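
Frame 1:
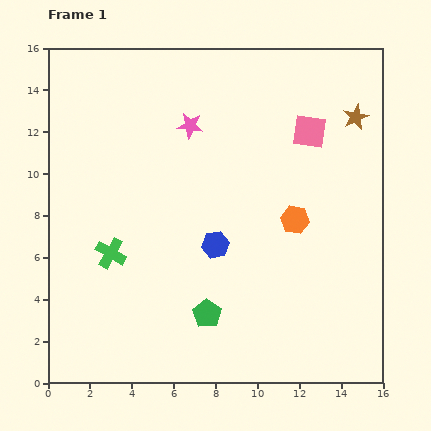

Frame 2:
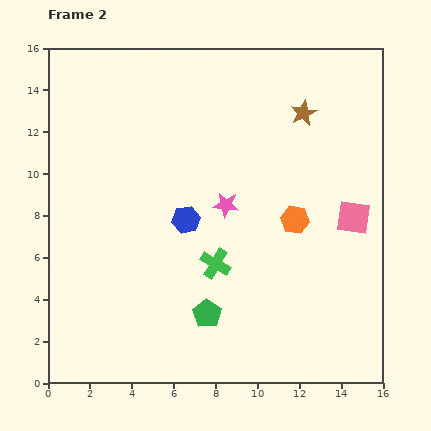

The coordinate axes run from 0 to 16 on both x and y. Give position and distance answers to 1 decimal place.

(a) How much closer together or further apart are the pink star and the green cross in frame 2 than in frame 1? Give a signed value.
-4.4

Distance in frame 1: 7.2. Distance in frame 2: 2.8.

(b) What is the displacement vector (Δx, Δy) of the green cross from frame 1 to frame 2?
(5.0, -0.5)

The green cross was at (3.0, 6.2) in frame 1 and (8.0, 5.7) in frame 2.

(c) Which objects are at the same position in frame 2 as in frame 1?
the green pentagon, the orange hexagon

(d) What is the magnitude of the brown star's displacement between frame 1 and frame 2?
2.5

The brown star moved from (14.7, 12.7) to (12.2, 12.9), a distance of √(2.5² + 0.2²) ≈ 2.5.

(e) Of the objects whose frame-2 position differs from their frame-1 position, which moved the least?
the blue hexagon

(moved 1.8)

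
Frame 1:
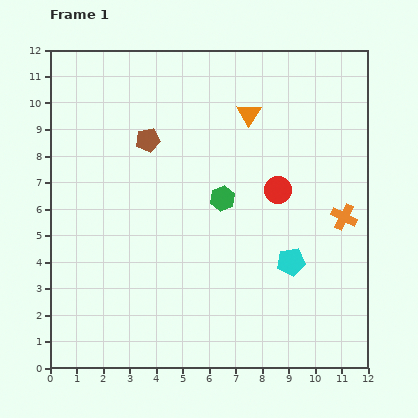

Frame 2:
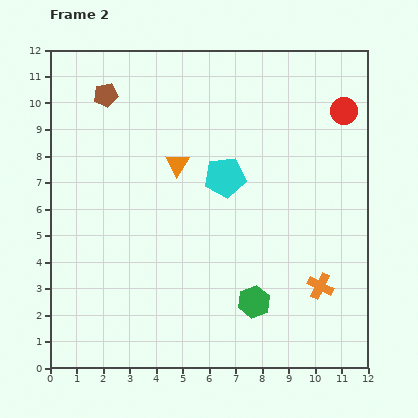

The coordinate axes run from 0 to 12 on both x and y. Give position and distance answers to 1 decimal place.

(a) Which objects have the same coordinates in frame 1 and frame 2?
none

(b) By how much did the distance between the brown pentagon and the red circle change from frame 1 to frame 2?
+3.7

Distance in frame 1: 5.3. Distance in frame 2: 9.0.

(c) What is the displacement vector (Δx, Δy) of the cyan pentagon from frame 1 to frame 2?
(-2.5, 3.2)

The cyan pentagon was at (9.1, 4.0) in frame 1 and (6.6, 7.2) in frame 2.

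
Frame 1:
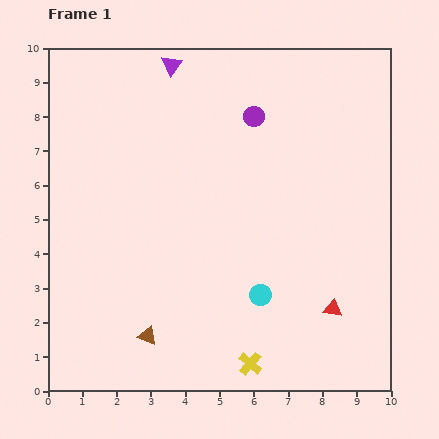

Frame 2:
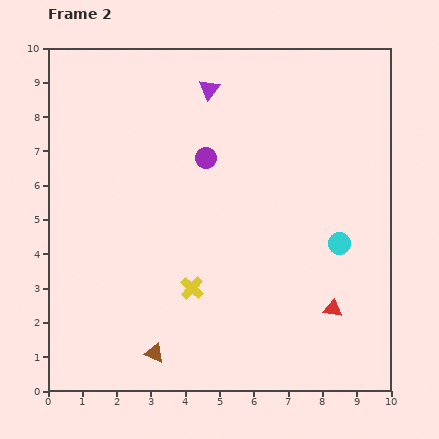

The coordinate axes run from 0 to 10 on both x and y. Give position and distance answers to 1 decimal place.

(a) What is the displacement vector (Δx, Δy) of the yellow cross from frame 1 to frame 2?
(-1.7, 2.2)

The yellow cross was at (5.9, 0.8) in frame 1 and (4.2, 3.0) in frame 2.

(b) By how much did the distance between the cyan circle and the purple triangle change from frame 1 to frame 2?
-1.3

Distance in frame 1: 7.2. Distance in frame 2: 5.9.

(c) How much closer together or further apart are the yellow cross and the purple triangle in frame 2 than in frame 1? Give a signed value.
-3.2

Distance in frame 1: 9.0. Distance in frame 2: 5.8.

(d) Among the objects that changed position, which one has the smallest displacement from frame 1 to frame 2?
the brown triangle

(moved 0.5)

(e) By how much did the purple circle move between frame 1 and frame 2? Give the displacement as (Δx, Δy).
(-1.4, -1.2)

The purple circle was at (6.0, 8.0) in frame 1 and (4.6, 6.8) in frame 2.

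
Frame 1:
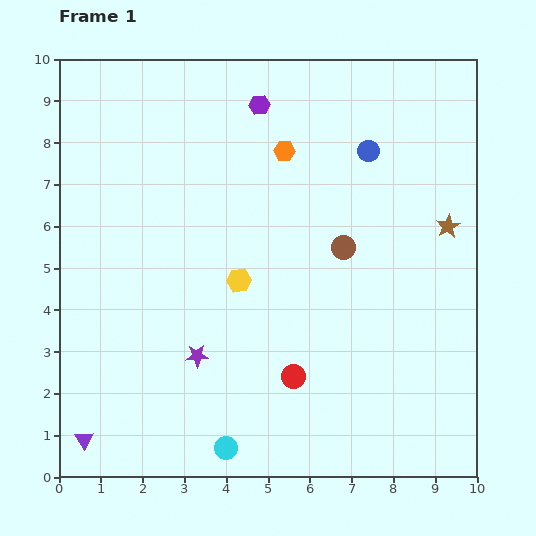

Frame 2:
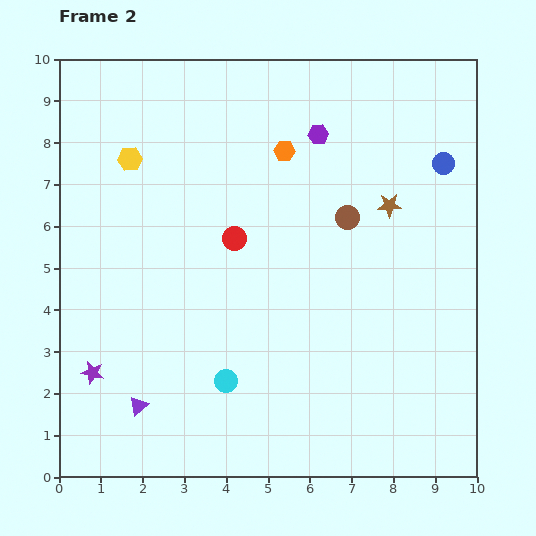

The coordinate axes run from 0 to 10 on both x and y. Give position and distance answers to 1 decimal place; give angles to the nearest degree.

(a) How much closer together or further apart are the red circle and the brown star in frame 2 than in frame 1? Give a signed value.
-1.4

Distance in frame 1: 5.2. Distance in frame 2: 3.8.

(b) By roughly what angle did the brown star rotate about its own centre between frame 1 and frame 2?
28° clockwise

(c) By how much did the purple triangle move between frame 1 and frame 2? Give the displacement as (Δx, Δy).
(1.3, 0.8)

The purple triangle was at (0.6, 0.9) in frame 1 and (1.9, 1.7) in frame 2.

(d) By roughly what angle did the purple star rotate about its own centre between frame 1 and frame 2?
16° clockwise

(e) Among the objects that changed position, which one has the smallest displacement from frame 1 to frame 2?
the brown circle

(moved 0.7)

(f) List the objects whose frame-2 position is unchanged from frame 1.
the orange hexagon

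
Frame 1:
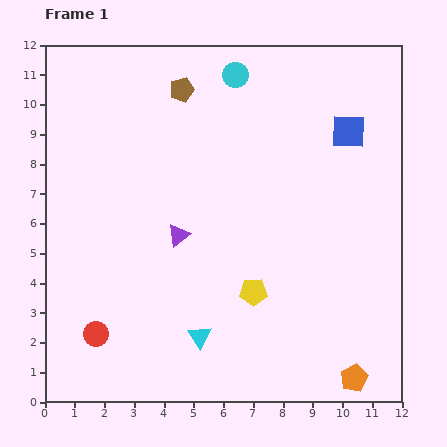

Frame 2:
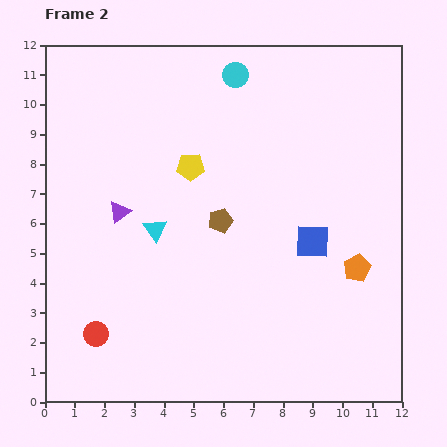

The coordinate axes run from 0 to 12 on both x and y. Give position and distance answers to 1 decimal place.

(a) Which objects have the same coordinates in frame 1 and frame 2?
the red circle, the cyan circle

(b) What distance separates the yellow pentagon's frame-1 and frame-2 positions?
4.7

The yellow pentagon moved from (7.0, 3.7) to (4.9, 7.9), a distance of √(2.1² + 4.2²) ≈ 4.7.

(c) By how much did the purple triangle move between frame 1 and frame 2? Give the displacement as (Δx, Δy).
(-2.0, 0.8)

The purple triangle was at (4.5, 5.6) in frame 1 and (2.5, 6.4) in frame 2.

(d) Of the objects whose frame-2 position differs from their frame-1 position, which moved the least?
the purple triangle

(moved 2.2)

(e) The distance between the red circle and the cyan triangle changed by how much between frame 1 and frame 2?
+0.5

Distance in frame 1: 3.5. Distance in frame 2: 4.0.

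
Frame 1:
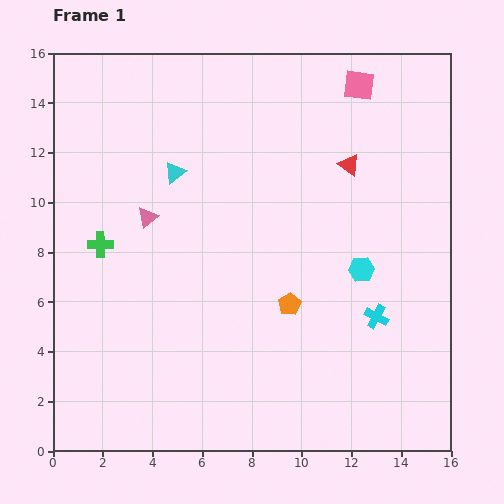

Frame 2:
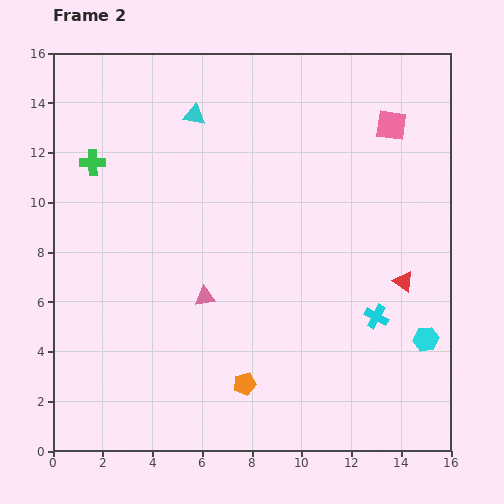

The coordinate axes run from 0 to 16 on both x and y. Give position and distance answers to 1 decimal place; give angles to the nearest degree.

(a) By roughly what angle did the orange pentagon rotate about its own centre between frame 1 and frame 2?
17° clockwise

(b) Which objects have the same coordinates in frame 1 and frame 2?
the cyan cross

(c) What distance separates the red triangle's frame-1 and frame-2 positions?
5.2

The red triangle moved from (11.9, 11.5) to (14.1, 6.8), a distance of √(2.2² + 4.7²) ≈ 5.2.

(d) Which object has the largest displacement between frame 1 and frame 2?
the red triangle

(moved 5.2; next 3.9)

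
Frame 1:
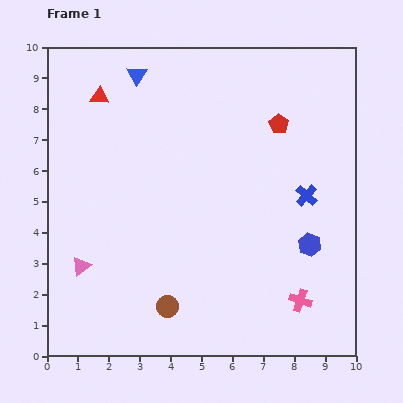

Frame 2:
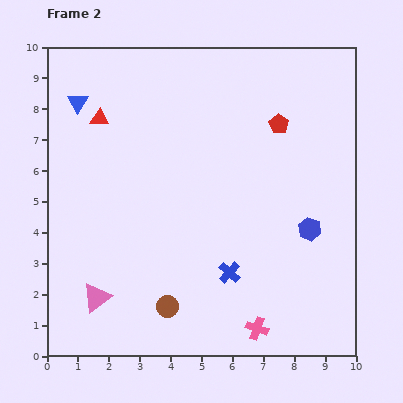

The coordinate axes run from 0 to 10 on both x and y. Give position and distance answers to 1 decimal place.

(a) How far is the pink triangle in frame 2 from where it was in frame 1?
1.1

The pink triangle moved from (1.1, 2.9) to (1.6, 1.9), a distance of √(0.5² + 1.0²) ≈ 1.1.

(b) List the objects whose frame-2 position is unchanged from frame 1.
the brown circle, the red pentagon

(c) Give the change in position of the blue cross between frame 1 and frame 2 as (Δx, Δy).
(-2.5, -2.5)

The blue cross was at (8.4, 5.2) in frame 1 and (5.9, 2.7) in frame 2.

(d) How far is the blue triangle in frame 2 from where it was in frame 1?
2.1

The blue triangle moved from (2.9, 9.1) to (1.0, 8.2), a distance of √(1.9² + 0.9²) ≈ 2.1.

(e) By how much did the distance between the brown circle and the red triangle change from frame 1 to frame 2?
-0.6

Distance in frame 1: 7.1. Distance in frame 2: 6.5.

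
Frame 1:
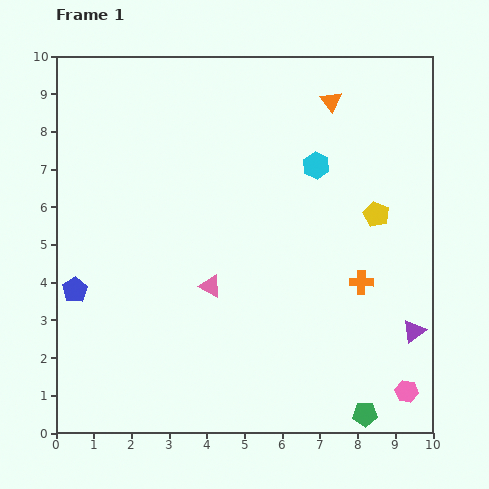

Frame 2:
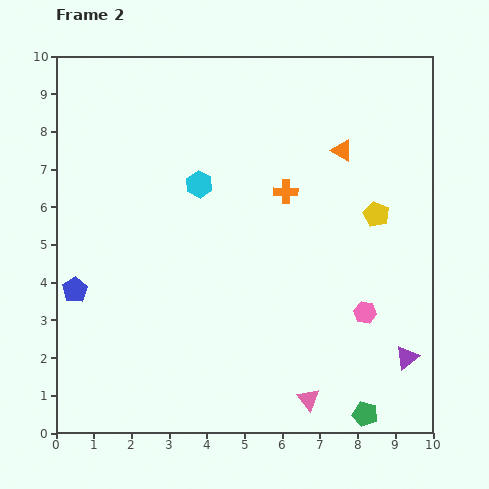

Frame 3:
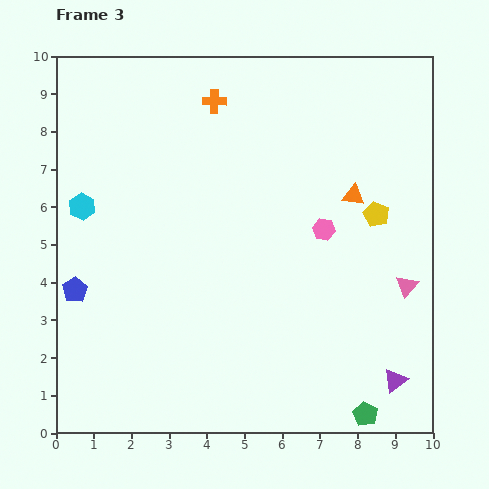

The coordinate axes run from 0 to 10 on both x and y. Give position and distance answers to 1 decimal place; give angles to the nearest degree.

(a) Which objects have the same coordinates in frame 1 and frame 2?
the yellow pentagon, the blue pentagon, the green pentagon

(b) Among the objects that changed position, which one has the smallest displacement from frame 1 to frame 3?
the purple triangle

(moved 1.4)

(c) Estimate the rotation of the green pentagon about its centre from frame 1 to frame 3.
31° clockwise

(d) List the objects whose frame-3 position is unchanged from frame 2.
the yellow pentagon, the blue pentagon, the green pentagon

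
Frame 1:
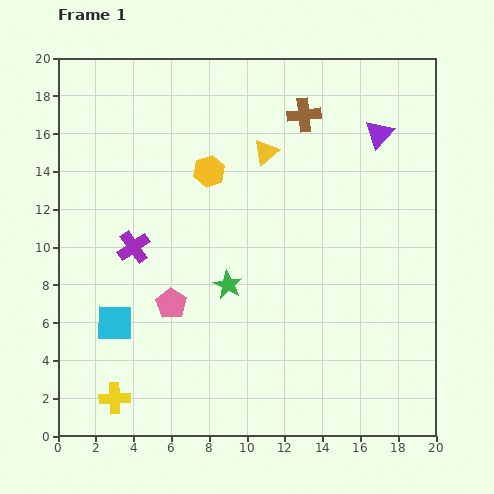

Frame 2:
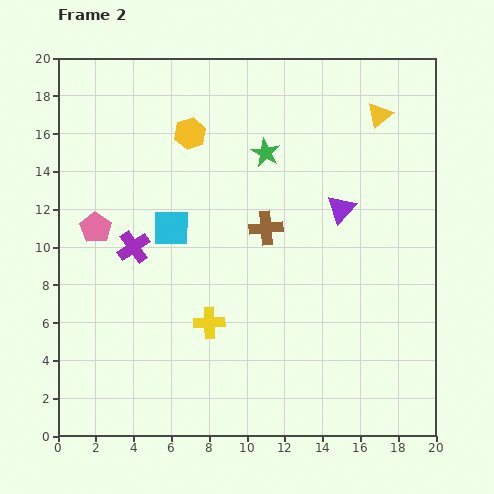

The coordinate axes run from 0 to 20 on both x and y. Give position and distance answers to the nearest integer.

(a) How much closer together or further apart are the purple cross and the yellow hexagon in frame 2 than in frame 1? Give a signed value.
+1

Distance in frame 1: 6. Distance in frame 2: 7.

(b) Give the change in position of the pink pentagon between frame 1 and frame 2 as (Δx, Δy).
(-4, 4)

The pink pentagon was at (6, 7) in frame 1 and (2, 11) in frame 2.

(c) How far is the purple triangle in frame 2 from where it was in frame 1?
4

The purple triangle moved from (17, 16) to (15, 12), a distance of √(2² + 4²) ≈ 4.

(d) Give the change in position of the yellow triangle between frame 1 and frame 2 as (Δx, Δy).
(6, 2)

The yellow triangle was at (11, 15) in frame 1 and (17, 17) in frame 2.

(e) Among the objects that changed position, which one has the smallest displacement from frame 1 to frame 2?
the yellow hexagon

(moved 2)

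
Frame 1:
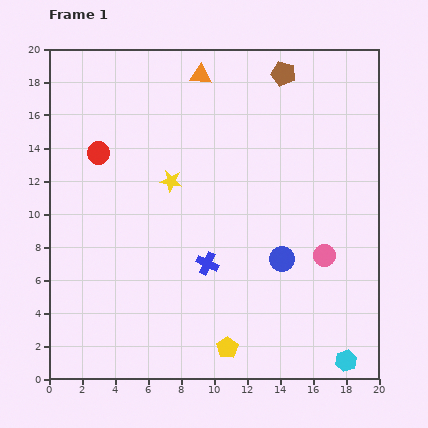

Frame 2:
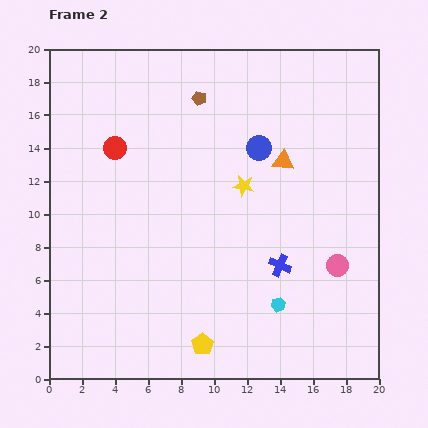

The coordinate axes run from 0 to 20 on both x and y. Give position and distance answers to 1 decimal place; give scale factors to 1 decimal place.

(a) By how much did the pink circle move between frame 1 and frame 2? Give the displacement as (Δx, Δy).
(0.8, -0.6)

The pink circle was at (16.7, 7.5) in frame 1 and (17.5, 6.9) in frame 2.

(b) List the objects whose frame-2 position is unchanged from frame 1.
none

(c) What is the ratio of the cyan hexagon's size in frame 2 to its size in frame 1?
0.7×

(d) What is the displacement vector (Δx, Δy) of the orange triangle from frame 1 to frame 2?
(5.0, -5.2)

The orange triangle was at (9.2, 18.4) in frame 1 and (14.2, 13.2) in frame 2.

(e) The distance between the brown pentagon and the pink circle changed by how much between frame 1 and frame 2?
+1.8

Distance in frame 1: 11.3. Distance in frame 2: 13.1.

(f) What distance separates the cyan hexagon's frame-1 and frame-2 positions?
5.3

The cyan hexagon moved from (18.0, 1.1) to (13.9, 4.5), a distance of √(4.1² + 3.4²) ≈ 5.3.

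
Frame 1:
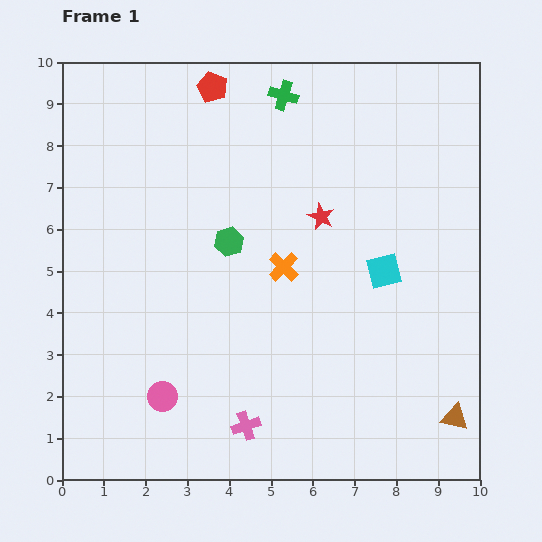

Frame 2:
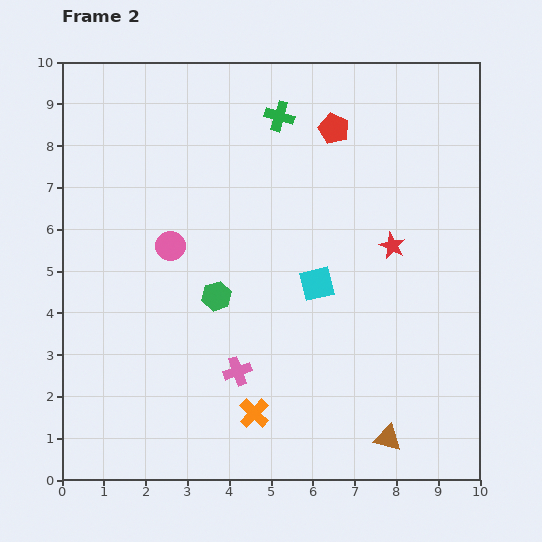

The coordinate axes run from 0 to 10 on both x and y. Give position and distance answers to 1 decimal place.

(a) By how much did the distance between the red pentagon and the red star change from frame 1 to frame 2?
-0.9

Distance in frame 1: 4.0. Distance in frame 2: 3.1.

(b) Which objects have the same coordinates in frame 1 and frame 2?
none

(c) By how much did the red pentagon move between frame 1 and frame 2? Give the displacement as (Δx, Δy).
(2.9, -1.0)

The red pentagon was at (3.6, 9.4) in frame 1 and (6.5, 8.4) in frame 2.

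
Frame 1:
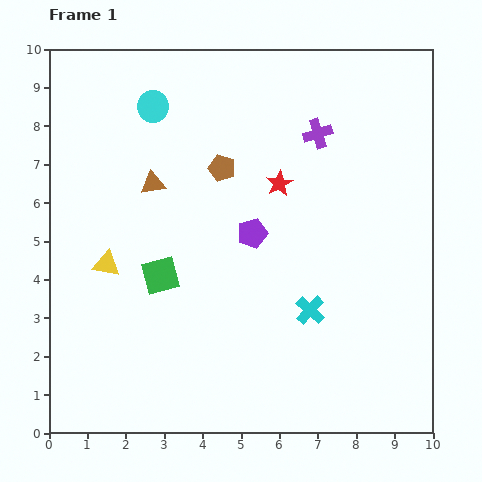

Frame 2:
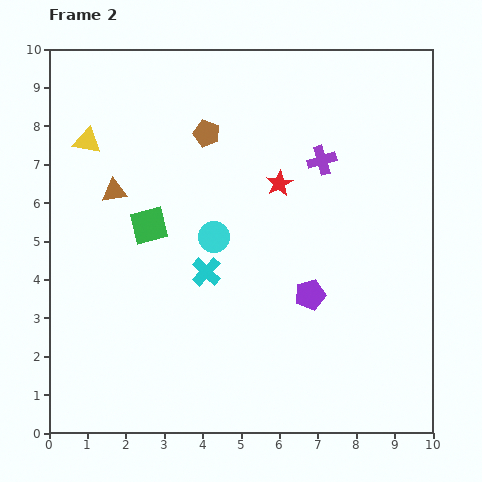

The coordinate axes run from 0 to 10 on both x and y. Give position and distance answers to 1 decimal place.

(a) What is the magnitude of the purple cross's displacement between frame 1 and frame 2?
0.7

The purple cross moved from (7.0, 7.8) to (7.1, 7.1), a distance of √(0.1² + 0.7²) ≈ 0.7.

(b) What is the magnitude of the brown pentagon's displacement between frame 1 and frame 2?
1.0

The brown pentagon moved from (4.5, 6.9) to (4.1, 7.8), a distance of √(0.4² + 0.9²) ≈ 1.0.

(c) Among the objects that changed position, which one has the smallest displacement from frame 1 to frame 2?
the purple cross

(moved 0.7)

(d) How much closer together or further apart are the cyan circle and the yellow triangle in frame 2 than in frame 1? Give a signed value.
-0.2

Distance in frame 1: 4.3. Distance in frame 2: 4.1.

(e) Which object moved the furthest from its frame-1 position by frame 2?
the cyan circle

(moved 3.8; next 3.2)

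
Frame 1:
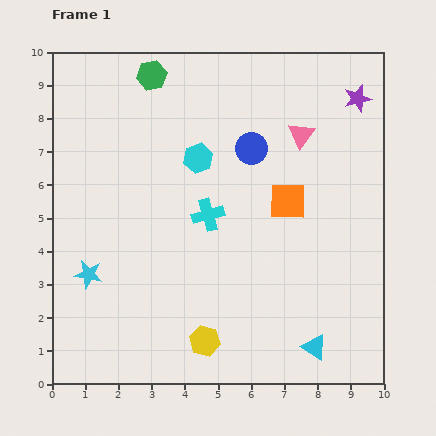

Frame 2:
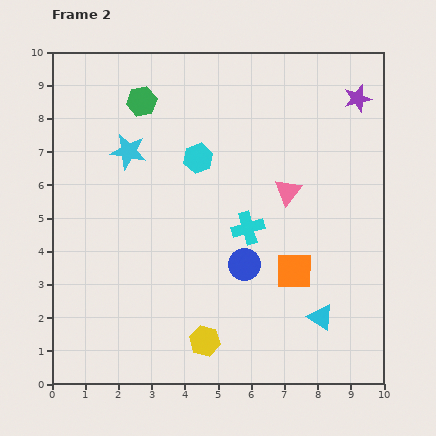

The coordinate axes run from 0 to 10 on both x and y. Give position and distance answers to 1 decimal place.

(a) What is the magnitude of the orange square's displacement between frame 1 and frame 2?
2.1

The orange square moved from (7.1, 5.5) to (7.3, 3.4), a distance of √(0.2² + 2.1²) ≈ 2.1.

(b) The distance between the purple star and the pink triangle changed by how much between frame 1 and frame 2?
+1.5

Distance in frame 1: 2.0. Distance in frame 2: 3.5.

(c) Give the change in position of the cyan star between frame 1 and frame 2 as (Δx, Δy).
(1.2, 3.7)

The cyan star was at (1.1, 3.3) in frame 1 and (2.3, 7.0) in frame 2.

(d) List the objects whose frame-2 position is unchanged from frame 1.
the yellow hexagon, the cyan hexagon, the purple star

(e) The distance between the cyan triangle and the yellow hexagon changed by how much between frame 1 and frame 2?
+0.3

Distance in frame 1: 3.3. Distance in frame 2: 3.6.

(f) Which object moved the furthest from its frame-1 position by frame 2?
the cyan star

(moved 3.9; next 3.5)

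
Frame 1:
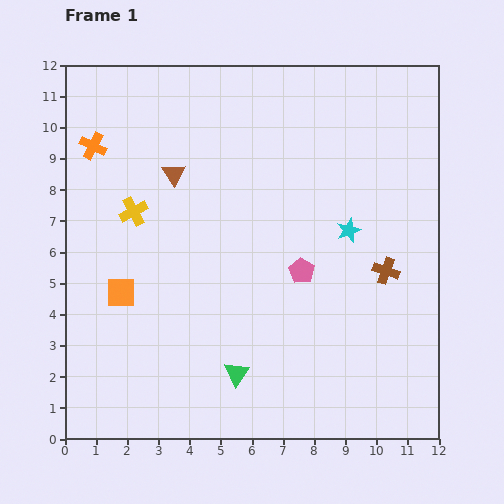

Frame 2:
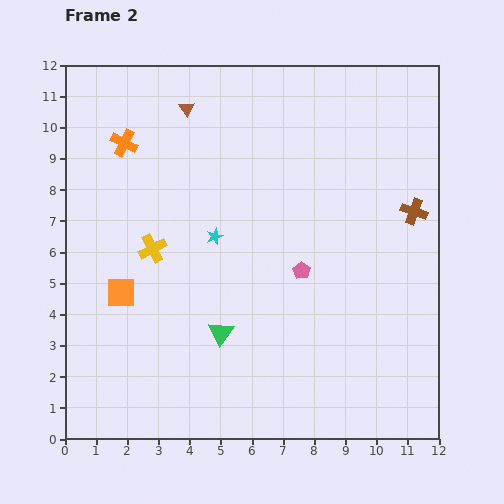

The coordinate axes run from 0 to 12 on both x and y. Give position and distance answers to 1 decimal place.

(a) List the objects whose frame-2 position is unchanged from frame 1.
the pink pentagon, the orange square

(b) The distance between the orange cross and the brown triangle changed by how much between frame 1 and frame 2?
-0.5

Distance in frame 1: 2.8. Distance in frame 2: 2.3.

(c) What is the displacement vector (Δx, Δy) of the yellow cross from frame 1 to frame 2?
(0.6, -1.2)

The yellow cross was at (2.2, 7.3) in frame 1 and (2.8, 6.1) in frame 2.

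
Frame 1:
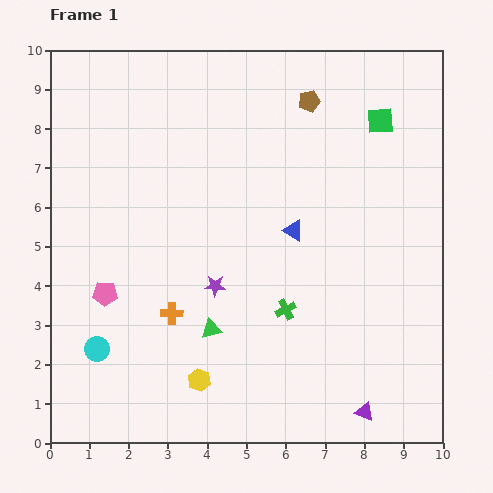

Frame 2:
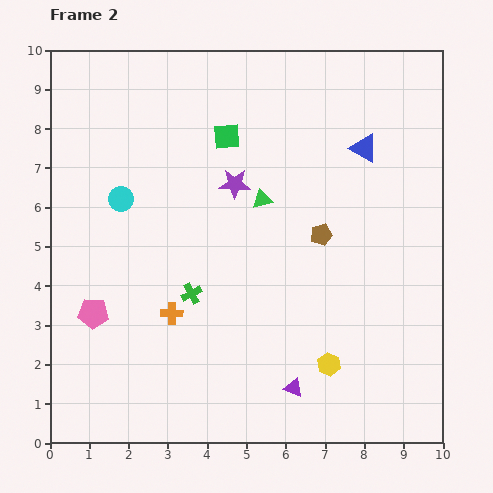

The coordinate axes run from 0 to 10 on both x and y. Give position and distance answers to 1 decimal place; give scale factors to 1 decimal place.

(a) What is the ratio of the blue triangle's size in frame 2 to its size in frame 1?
1.3×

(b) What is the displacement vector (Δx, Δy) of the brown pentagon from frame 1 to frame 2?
(0.3, -3.4)

The brown pentagon was at (6.6, 8.7) in frame 1 and (6.9, 5.3) in frame 2.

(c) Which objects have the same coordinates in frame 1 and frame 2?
the orange cross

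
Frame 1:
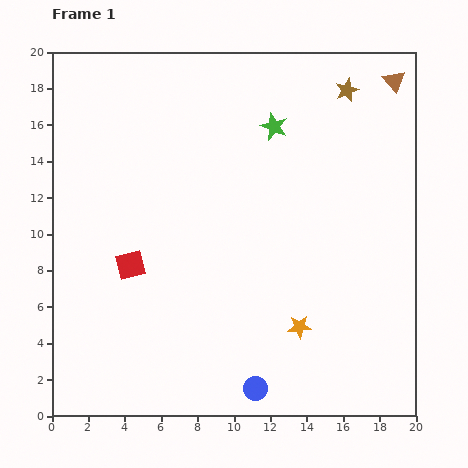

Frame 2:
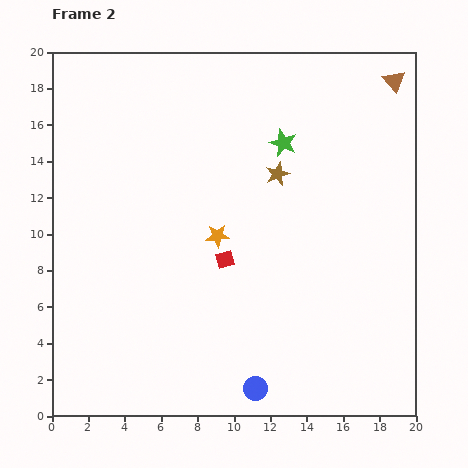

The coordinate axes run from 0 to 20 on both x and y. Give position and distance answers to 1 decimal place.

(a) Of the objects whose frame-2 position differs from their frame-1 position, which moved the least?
the green star

(moved 1.0)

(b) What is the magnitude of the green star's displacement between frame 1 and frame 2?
1.0

The green star moved from (12.2, 15.9) to (12.7, 15.0), a distance of √(0.5² + 0.9²) ≈ 1.0.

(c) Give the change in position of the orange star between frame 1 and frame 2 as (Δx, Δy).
(-4.5, 5.0)

The orange star was at (13.6, 4.9) in frame 1 and (9.1, 9.9) in frame 2.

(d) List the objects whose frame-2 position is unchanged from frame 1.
the brown triangle, the blue circle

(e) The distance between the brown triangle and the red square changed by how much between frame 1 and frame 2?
-4.2

Distance in frame 1: 17.7. Distance in frame 2: 13.5.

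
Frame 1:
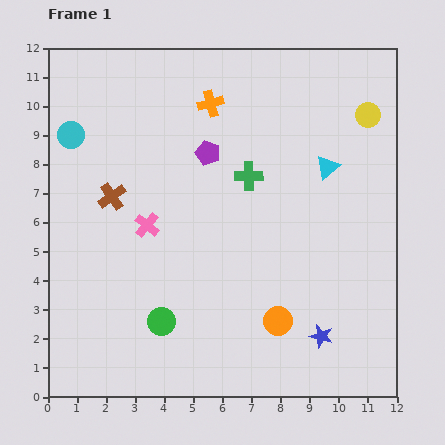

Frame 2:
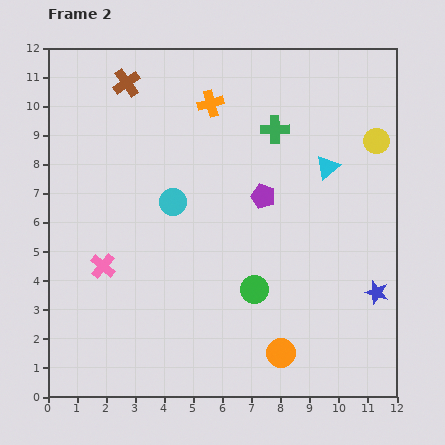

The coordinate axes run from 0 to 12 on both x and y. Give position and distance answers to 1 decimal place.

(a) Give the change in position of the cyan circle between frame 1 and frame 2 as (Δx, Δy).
(3.5, -2.3)

The cyan circle was at (0.8, 9.0) in frame 1 and (4.3, 6.7) in frame 2.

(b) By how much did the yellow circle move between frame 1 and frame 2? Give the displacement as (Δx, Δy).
(0.3, -0.9)

The yellow circle was at (11.0, 9.7) in frame 1 and (11.3, 8.8) in frame 2.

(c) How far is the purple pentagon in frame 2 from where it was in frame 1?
2.4

The purple pentagon moved from (5.5, 8.4) to (7.4, 6.9), a distance of √(1.9² + 1.5²) ≈ 2.4.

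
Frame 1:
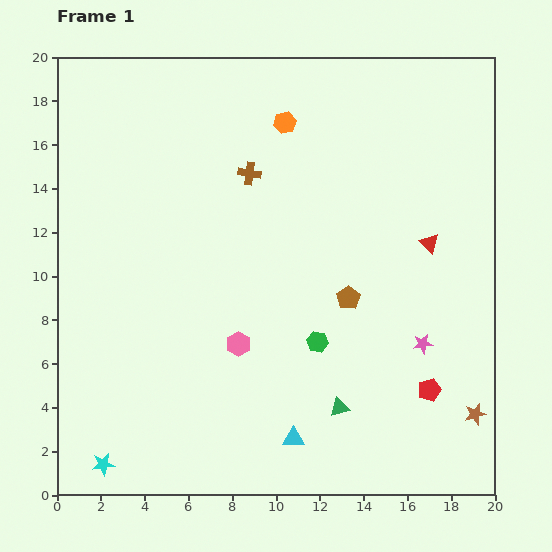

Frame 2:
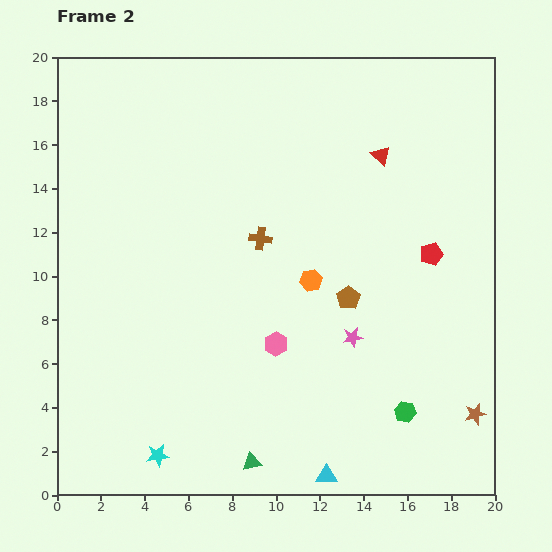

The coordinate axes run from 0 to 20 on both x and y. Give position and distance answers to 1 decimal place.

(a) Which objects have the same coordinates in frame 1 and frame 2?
the brown star, the brown pentagon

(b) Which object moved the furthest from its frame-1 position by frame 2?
the orange hexagon

(moved 7.3; next 6.2)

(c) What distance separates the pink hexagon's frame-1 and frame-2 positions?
1.7

The pink hexagon moved from (8.3, 6.9) to (10.0, 6.9), a distance of √(1.7² + 0.0²) ≈ 1.7.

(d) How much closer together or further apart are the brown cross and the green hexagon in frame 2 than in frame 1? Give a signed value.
+2.0

Distance in frame 1: 8.3. Distance in frame 2: 10.3.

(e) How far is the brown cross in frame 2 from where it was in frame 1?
3.0

The brown cross moved from (8.8, 14.7) to (9.3, 11.7), a distance of √(0.5² + 3.0²) ≈ 3.0.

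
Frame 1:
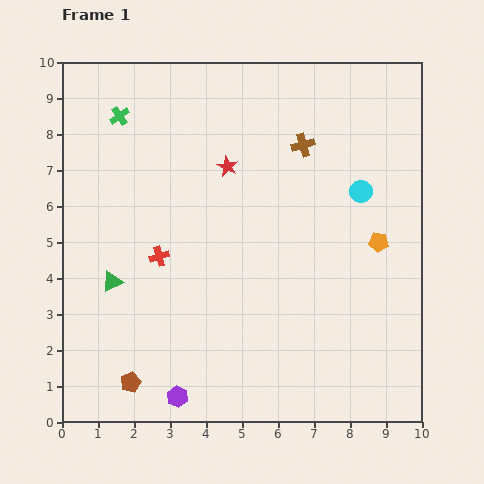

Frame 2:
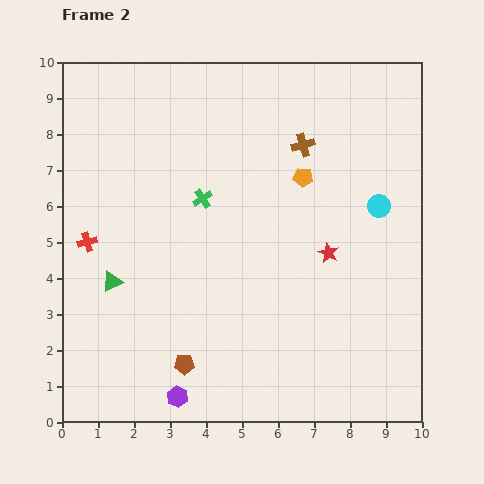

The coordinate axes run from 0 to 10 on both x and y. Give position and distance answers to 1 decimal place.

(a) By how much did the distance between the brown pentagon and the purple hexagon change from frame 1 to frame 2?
-0.5

Distance in frame 1: 1.4. Distance in frame 2: 0.9.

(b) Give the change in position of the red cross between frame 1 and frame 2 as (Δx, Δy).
(-2.0, 0.4)

The red cross was at (2.7, 4.6) in frame 1 and (0.7, 5.0) in frame 2.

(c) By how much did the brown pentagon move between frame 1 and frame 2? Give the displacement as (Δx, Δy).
(1.5, 0.5)

The brown pentagon was at (1.9, 1.1) in frame 1 and (3.4, 1.6) in frame 2.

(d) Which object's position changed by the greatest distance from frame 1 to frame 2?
the red star

(moved 3.7; next 3.3)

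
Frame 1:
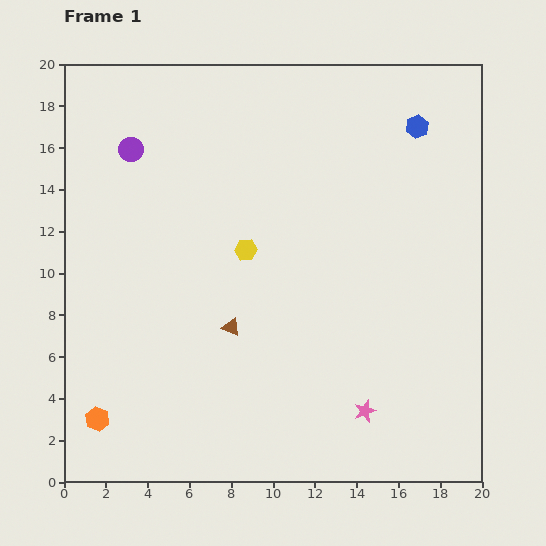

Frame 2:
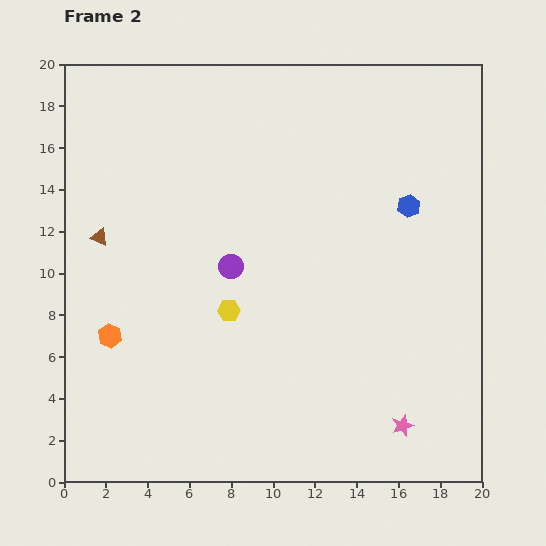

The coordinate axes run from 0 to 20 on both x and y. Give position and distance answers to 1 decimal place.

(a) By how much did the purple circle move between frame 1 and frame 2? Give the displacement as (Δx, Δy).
(4.8, -5.6)

The purple circle was at (3.2, 15.9) in frame 1 and (8.0, 10.3) in frame 2.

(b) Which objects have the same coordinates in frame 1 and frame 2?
none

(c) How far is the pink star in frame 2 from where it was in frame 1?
1.9

The pink star moved from (14.4, 3.4) to (16.2, 2.7), a distance of √(1.8² + 0.7²) ≈ 1.9.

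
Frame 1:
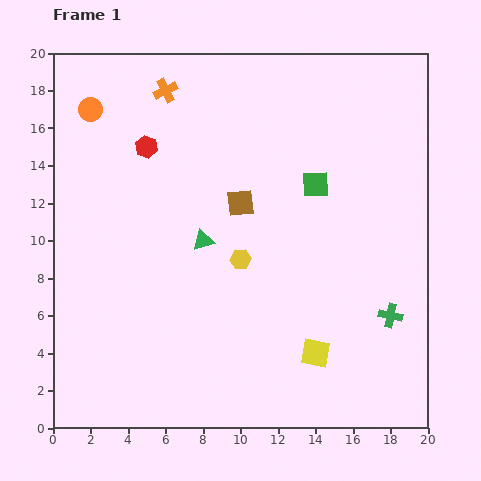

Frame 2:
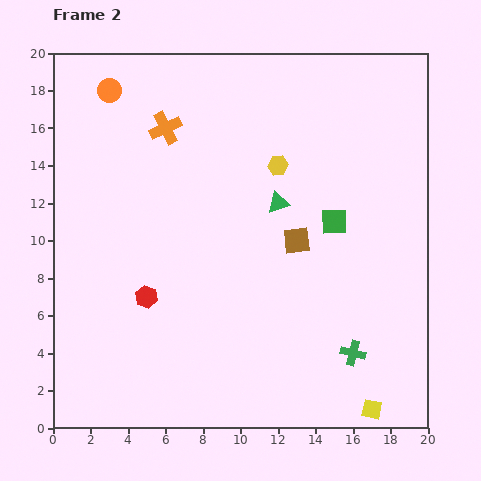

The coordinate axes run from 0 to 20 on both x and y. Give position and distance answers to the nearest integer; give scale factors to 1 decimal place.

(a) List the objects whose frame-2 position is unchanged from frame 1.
none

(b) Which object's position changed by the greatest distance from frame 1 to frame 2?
the red hexagon

(moved 8; next 5)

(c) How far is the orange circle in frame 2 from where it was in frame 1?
1

The orange circle moved from (2, 17) to (3, 18), a distance of √(1² + 1²) ≈ 1.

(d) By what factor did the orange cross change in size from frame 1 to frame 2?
1.4×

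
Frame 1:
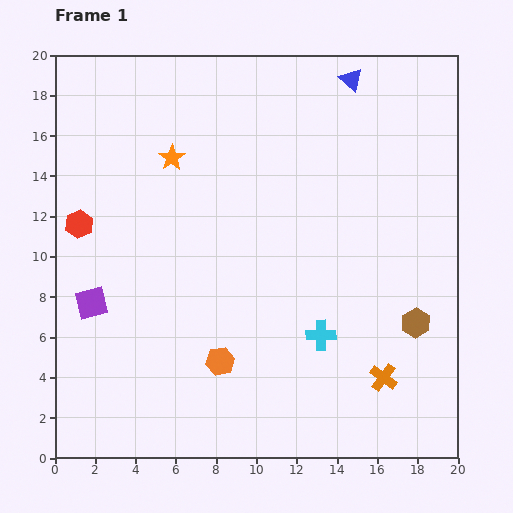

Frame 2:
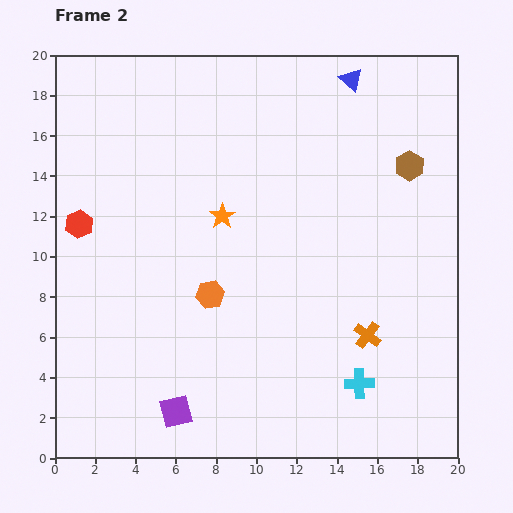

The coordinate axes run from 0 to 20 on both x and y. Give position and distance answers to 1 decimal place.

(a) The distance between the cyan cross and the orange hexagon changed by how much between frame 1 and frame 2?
+3.4

Distance in frame 1: 5.2. Distance in frame 2: 8.6.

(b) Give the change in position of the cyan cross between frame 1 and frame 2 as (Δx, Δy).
(1.9, -2.4)

The cyan cross was at (13.2, 6.1) in frame 1 and (15.1, 3.7) in frame 2.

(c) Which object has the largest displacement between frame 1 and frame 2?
the brown hexagon

(moved 7.8; next 6.8)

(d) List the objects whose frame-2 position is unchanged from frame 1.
the red hexagon, the blue triangle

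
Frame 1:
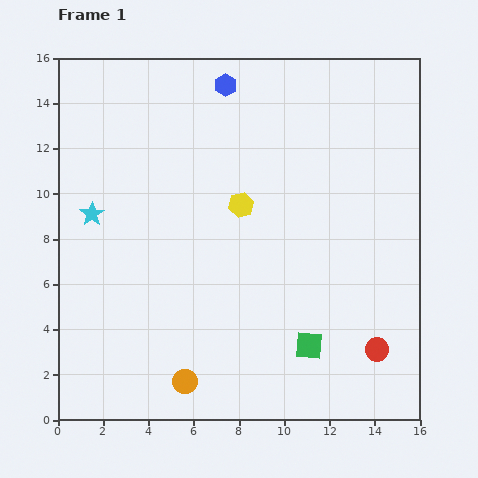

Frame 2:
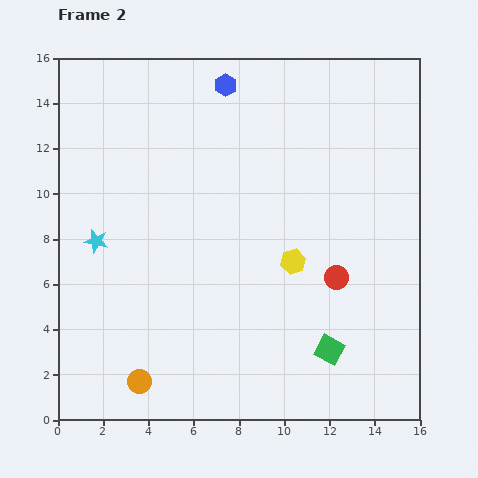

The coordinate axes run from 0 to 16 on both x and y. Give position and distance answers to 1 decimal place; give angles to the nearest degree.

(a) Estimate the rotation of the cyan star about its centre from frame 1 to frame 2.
26° counter-clockwise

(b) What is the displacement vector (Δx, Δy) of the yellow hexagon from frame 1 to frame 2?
(2.3, -2.5)

The yellow hexagon was at (8.1, 9.5) in frame 1 and (10.4, 7.0) in frame 2.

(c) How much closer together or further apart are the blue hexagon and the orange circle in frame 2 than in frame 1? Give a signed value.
+0.4

Distance in frame 1: 13.2. Distance in frame 2: 13.6.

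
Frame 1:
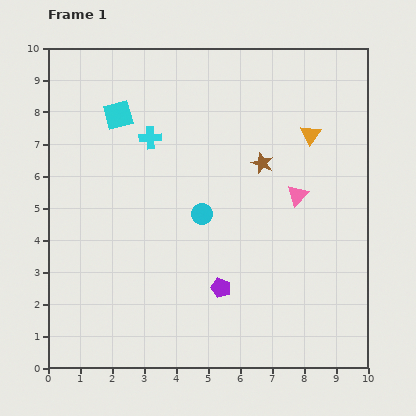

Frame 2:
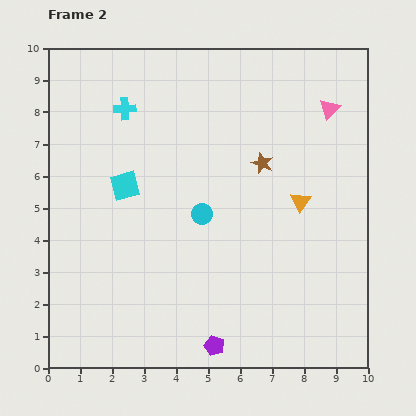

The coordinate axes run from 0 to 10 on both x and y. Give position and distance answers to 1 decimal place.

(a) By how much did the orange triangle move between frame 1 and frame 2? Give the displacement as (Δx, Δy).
(-0.3, -2.1)

The orange triangle was at (8.2, 7.3) in frame 1 and (7.9, 5.2) in frame 2.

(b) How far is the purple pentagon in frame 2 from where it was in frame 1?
1.8

The purple pentagon moved from (5.4, 2.5) to (5.2, 0.7), a distance of √(0.2² + 1.8²) ≈ 1.8.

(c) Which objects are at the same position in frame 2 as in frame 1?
the brown star, the cyan circle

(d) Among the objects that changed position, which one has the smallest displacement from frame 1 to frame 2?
the cyan cross

(moved 1.2)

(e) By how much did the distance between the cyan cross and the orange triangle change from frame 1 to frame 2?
+1.2

Distance in frame 1: 5.0. Distance in frame 2: 6.2.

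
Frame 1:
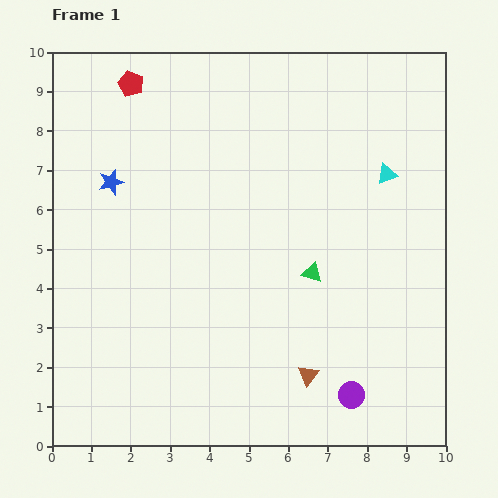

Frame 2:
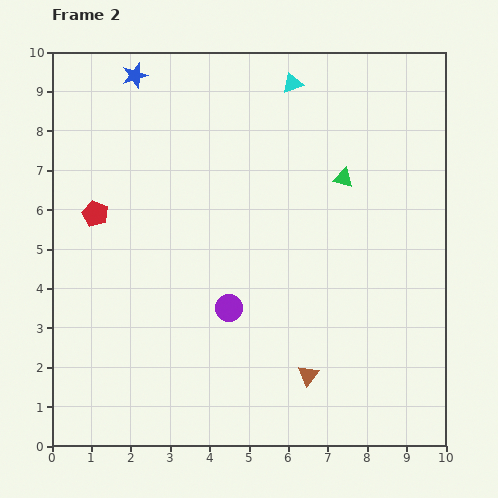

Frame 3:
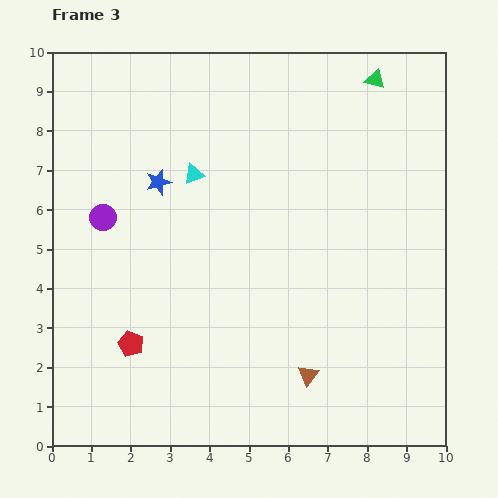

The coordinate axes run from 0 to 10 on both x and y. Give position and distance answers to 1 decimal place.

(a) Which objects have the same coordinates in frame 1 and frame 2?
the brown triangle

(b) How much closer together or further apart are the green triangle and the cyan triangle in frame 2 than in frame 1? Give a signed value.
-0.4

Distance in frame 1: 3.1. Distance in frame 2: 2.7.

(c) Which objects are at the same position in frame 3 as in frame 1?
the brown triangle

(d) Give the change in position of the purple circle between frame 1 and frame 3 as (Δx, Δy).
(-6.3, 4.5)

The purple circle was at (7.6, 1.3) in frame 1 and (1.3, 5.8) in frame 3.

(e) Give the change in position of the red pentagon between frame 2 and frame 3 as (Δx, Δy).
(0.9, -3.3)

The red pentagon was at (1.1, 5.9) in frame 2 and (2.0, 2.6) in frame 3.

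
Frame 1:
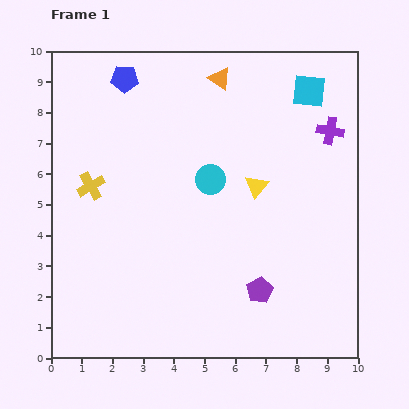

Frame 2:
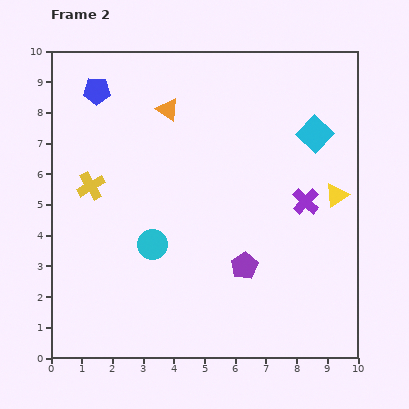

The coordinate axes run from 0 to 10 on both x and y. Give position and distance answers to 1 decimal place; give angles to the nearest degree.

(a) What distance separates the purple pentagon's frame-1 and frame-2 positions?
0.9

The purple pentagon moved from (6.8, 2.2) to (6.3, 3.0), a distance of √(0.5² + 0.8²) ≈ 0.9.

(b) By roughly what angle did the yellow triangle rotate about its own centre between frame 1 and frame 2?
17° clockwise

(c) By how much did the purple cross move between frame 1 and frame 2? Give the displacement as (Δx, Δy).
(-0.8, -2.3)

The purple cross was at (9.1, 7.4) in frame 1 and (8.3, 5.1) in frame 2.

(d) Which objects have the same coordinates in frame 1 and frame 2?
the yellow cross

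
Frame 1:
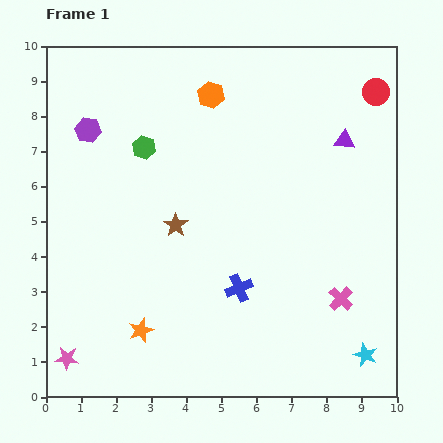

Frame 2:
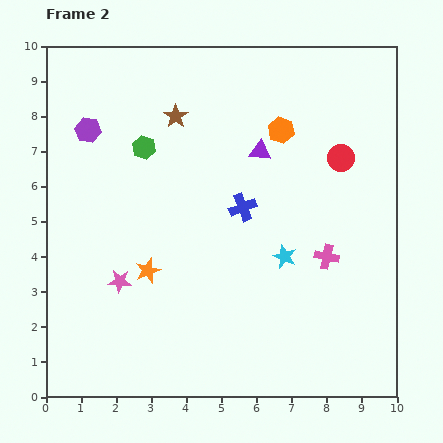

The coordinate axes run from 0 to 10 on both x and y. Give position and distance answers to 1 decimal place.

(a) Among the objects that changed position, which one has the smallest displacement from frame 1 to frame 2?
the pink cross

(moved 1.3)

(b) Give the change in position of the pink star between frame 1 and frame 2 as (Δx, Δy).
(1.5, 2.2)

The pink star was at (0.6, 1.1) in frame 1 and (2.1, 3.3) in frame 2.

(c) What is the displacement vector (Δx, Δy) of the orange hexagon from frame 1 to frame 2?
(2.0, -1.0)

The orange hexagon was at (4.7, 8.6) in frame 1 and (6.7, 7.6) in frame 2.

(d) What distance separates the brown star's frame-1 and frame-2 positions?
3.1

The brown star moved from (3.7, 4.9) to (3.7, 8.0), a distance of √(0.0² + 3.1²) ≈ 3.1.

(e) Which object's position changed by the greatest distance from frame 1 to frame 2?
the cyan star

(moved 3.6; next 3.1)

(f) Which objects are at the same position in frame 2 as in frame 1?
the green hexagon, the purple hexagon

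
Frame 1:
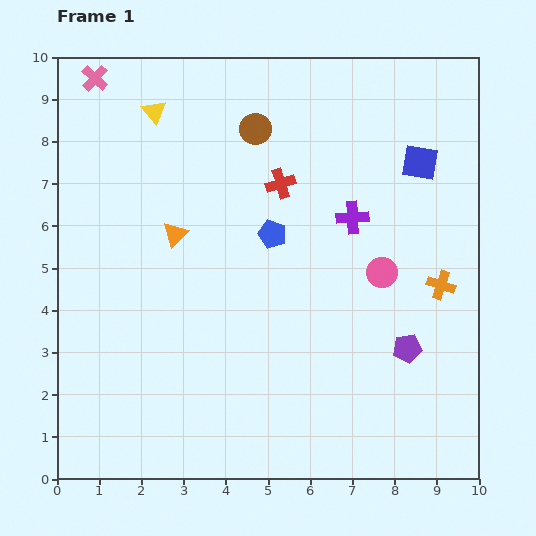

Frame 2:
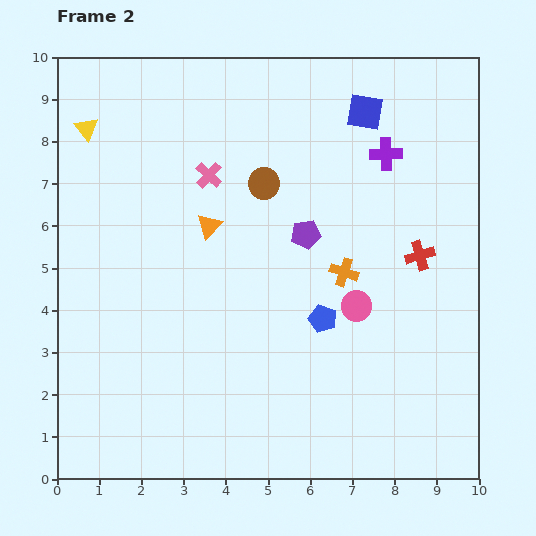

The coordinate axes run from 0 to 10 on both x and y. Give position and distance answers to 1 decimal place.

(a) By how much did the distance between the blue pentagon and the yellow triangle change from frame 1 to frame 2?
+3.2

Distance in frame 1: 4.0. Distance in frame 2: 7.2.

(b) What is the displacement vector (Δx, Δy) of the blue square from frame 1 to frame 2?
(-1.3, 1.2)

The blue square was at (8.6, 7.5) in frame 1 and (7.3, 8.7) in frame 2.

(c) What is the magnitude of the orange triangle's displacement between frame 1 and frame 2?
0.8

The orange triangle moved from (2.8, 5.8) to (3.6, 6.0), a distance of √(0.8² + 0.2²) ≈ 0.8.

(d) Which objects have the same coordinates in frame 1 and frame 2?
none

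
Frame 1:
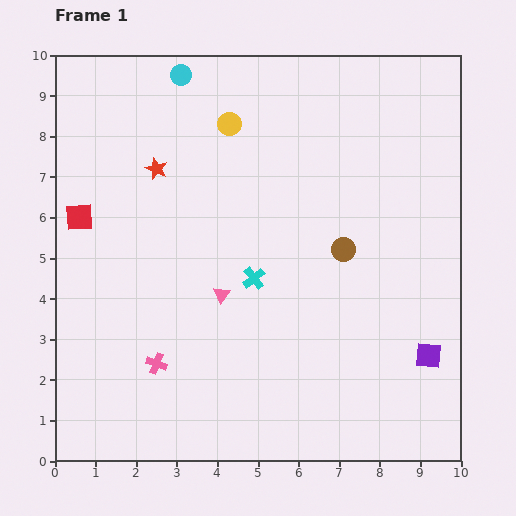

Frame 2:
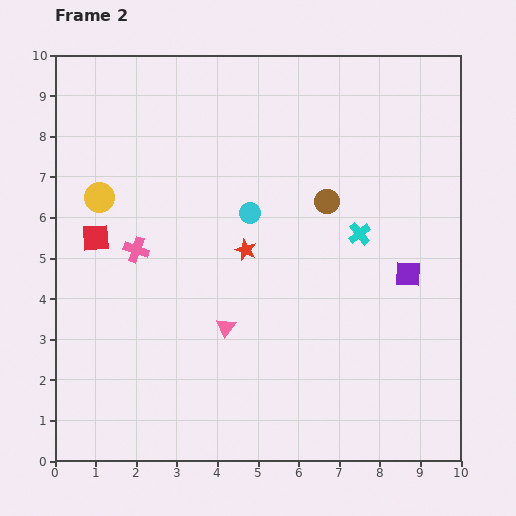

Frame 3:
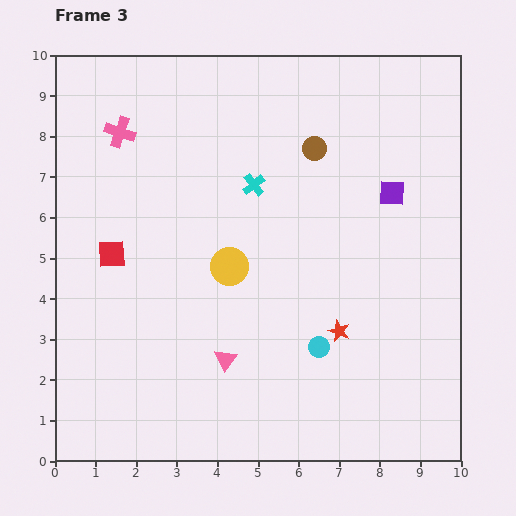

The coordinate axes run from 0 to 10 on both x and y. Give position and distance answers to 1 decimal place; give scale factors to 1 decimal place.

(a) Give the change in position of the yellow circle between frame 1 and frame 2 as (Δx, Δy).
(-3.2, -1.8)

The yellow circle was at (4.3, 8.3) in frame 1 and (1.1, 6.5) in frame 2.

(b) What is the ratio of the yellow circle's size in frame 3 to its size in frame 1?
1.6×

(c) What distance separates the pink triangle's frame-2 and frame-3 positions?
0.8

The pink triangle moved from (4.2, 3.3) to (4.2, 2.5), a distance of √(0.0² + 0.8²) ≈ 0.8.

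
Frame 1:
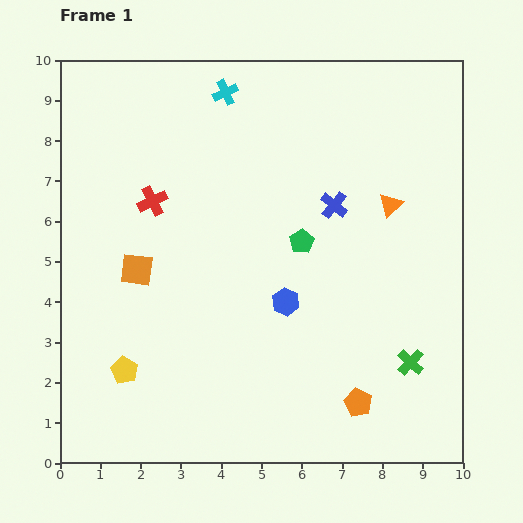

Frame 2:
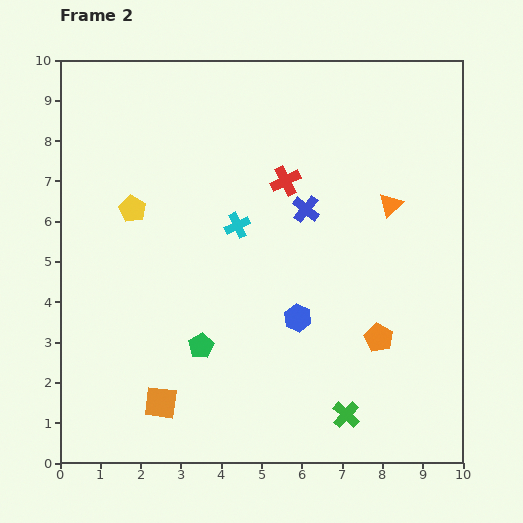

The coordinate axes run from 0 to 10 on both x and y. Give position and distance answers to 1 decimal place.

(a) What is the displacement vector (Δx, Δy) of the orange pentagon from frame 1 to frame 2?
(0.5, 1.6)

The orange pentagon was at (7.4, 1.5) in frame 1 and (7.9, 3.1) in frame 2.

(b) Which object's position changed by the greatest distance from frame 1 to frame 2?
the yellow pentagon

(moved 4.0; next 3.6)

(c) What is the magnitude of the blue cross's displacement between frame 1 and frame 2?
0.7

The blue cross moved from (6.8, 6.4) to (6.1, 6.3), a distance of √(0.7² + 0.1²) ≈ 0.7.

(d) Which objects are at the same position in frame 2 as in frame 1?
the orange triangle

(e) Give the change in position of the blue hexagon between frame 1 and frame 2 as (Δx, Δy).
(0.3, -0.4)

The blue hexagon was at (5.6, 4.0) in frame 1 and (5.9, 3.6) in frame 2.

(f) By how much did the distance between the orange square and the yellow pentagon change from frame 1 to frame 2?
+2.4

Distance in frame 1: 2.5. Distance in frame 2: 4.9.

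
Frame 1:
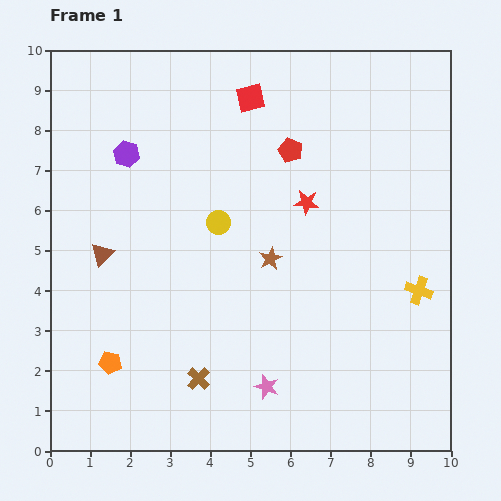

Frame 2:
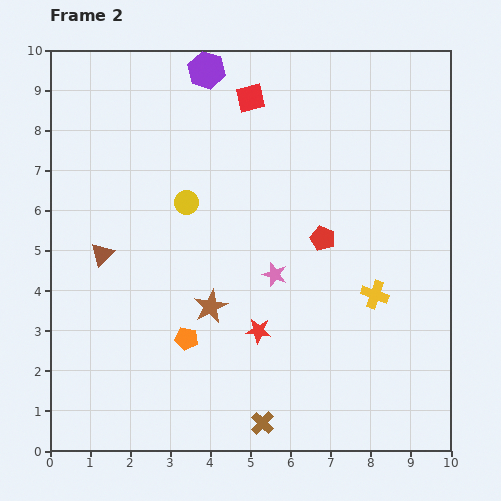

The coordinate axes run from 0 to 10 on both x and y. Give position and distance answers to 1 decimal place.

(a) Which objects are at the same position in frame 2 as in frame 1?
the brown triangle, the red square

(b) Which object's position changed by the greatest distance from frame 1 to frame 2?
the red star

(moved 3.4; next 2.9)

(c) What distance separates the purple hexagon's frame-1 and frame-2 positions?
2.9

The purple hexagon moved from (1.9, 7.4) to (3.9, 9.5), a distance of √(2.0² + 2.1²) ≈ 2.9.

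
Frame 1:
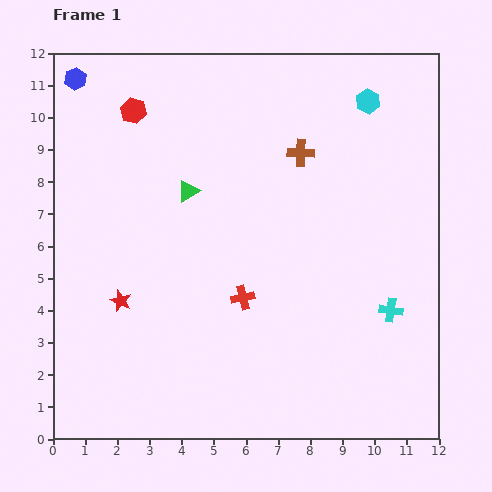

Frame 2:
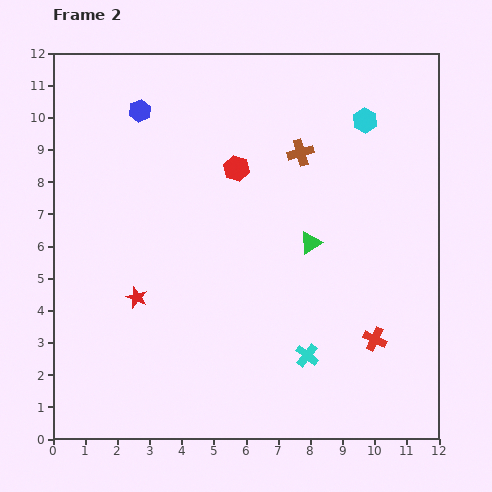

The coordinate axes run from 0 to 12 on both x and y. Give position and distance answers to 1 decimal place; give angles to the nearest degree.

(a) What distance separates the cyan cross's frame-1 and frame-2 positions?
3.0

The cyan cross moved from (10.5, 4.0) to (7.9, 2.6), a distance of √(2.6² + 1.4²) ≈ 3.0.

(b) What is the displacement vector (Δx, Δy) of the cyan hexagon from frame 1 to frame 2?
(-0.1, -0.6)

The cyan hexagon was at (9.8, 10.5) in frame 1 and (9.7, 9.9) in frame 2.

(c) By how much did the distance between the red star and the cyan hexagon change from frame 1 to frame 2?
-0.9

Distance in frame 1: 9.9. Distance in frame 2: 9.0.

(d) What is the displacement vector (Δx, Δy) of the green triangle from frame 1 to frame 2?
(3.8, -1.6)

The green triangle was at (4.2, 7.7) in frame 1 and (8.0, 6.1) in frame 2.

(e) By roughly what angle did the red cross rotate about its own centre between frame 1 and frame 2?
39° clockwise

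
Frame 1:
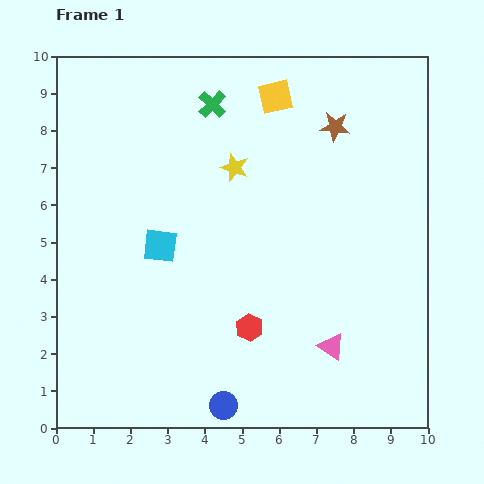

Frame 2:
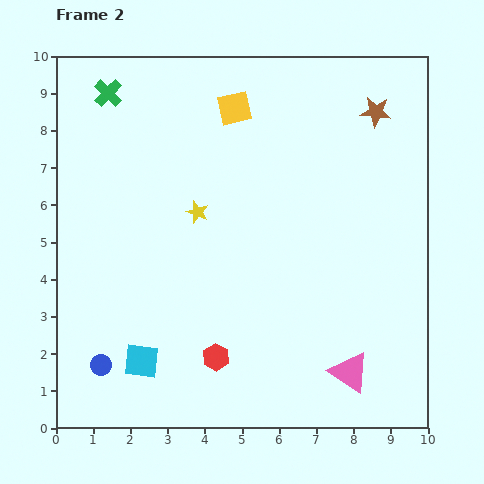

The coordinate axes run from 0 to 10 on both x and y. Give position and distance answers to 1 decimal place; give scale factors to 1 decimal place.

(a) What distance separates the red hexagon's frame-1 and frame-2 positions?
1.2

The red hexagon moved from (5.2, 2.7) to (4.3, 1.9), a distance of √(0.9² + 0.8²) ≈ 1.2.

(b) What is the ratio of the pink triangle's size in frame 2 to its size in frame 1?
1.5×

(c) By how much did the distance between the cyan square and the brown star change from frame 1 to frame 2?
+3.5

Distance in frame 1: 5.7. Distance in frame 2: 9.2.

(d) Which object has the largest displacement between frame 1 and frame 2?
the blue circle

(moved 3.5; next 3.1)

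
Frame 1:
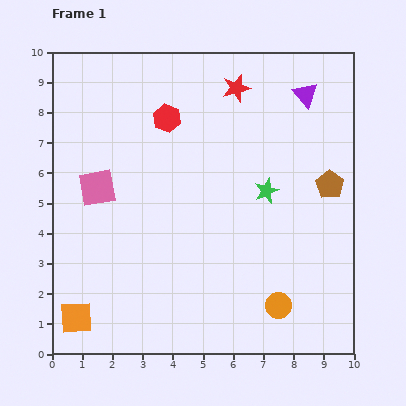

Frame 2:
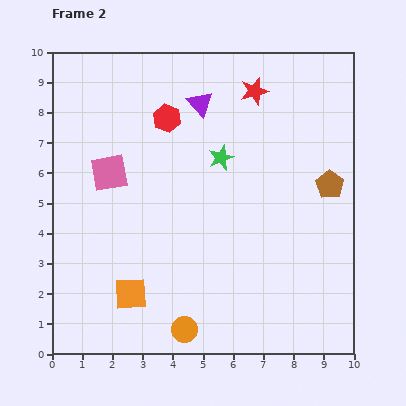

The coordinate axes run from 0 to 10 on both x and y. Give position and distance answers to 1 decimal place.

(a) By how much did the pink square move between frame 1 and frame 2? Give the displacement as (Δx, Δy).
(0.4, 0.5)

The pink square was at (1.5, 5.5) in frame 1 and (1.9, 6.0) in frame 2.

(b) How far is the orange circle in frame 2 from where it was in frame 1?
3.2

The orange circle moved from (7.5, 1.6) to (4.4, 0.8), a distance of √(3.1² + 0.8²) ≈ 3.2.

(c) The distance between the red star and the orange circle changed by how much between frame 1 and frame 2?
+0.9

Distance in frame 1: 7.3. Distance in frame 2: 8.2.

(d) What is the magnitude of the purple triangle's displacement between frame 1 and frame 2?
3.5

The purple triangle moved from (8.4, 8.6) to (4.9, 8.3), a distance of √(3.5² + 0.3²) ≈ 3.5.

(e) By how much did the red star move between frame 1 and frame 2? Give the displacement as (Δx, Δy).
(0.6, -0.1)

The red star was at (6.1, 8.8) in frame 1 and (6.7, 8.7) in frame 2.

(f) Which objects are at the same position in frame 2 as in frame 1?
the red hexagon, the brown pentagon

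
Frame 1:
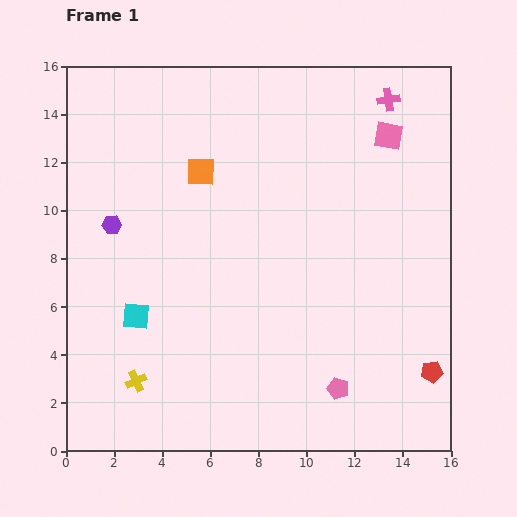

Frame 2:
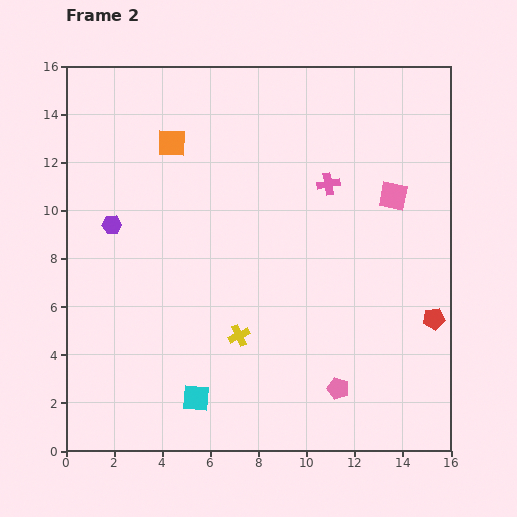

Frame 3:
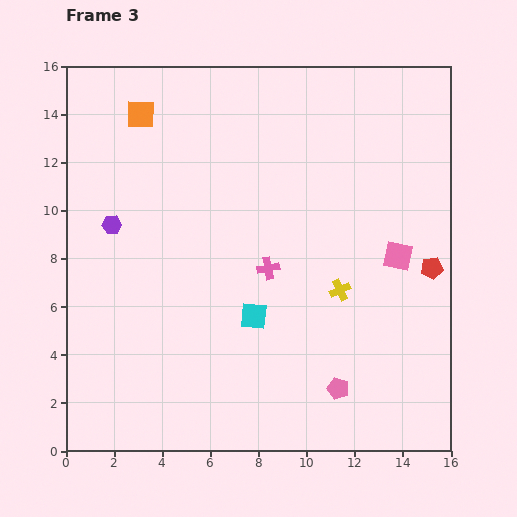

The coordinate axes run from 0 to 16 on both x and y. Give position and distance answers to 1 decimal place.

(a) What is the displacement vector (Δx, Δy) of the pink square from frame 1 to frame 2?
(0.2, -2.5)

The pink square was at (13.4, 13.1) in frame 1 and (13.6, 10.6) in frame 2.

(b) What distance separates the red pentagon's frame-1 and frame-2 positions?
2.2

The red pentagon moved from (15.2, 3.3) to (15.3, 5.5), a distance of √(0.1² + 2.2²) ≈ 2.2.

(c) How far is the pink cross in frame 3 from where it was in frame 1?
8.6

The pink cross moved from (13.4, 14.6) to (8.4, 7.6), a distance of √(5.0² + 7.0²) ≈ 8.6.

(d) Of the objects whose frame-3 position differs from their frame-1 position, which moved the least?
the orange square

(moved 3.5)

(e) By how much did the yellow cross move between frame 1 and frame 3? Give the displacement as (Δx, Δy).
(8.5, 3.8)

The yellow cross was at (2.9, 2.9) in frame 1 and (11.4, 6.7) in frame 3.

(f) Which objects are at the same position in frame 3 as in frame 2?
the pink pentagon, the purple hexagon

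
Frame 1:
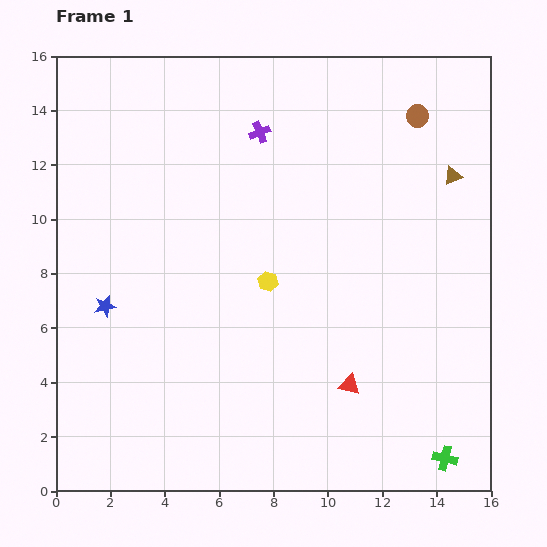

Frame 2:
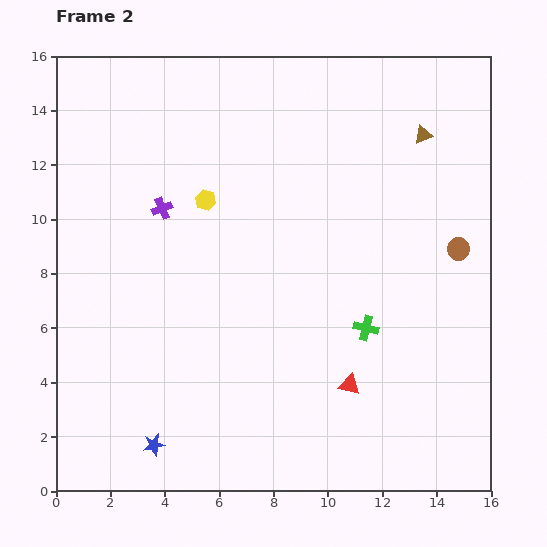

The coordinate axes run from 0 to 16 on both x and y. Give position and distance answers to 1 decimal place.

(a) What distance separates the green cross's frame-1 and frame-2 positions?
5.6

The green cross moved from (14.3, 1.2) to (11.4, 6.0), a distance of √(2.9² + 4.8²) ≈ 5.6.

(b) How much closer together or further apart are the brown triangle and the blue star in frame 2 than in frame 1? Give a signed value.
+1.4

Distance in frame 1: 13.7. Distance in frame 2: 15.1.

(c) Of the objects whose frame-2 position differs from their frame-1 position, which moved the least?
the brown triangle

(moved 1.9)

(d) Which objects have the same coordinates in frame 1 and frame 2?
the red triangle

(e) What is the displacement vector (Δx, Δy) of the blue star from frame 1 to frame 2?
(1.8, -5.1)

The blue star was at (1.8, 6.8) in frame 1 and (3.6, 1.7) in frame 2.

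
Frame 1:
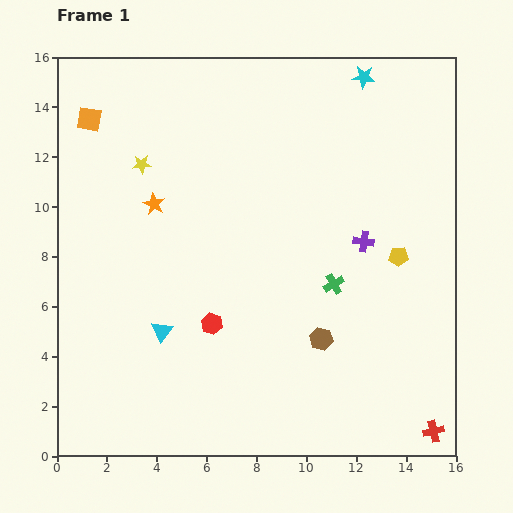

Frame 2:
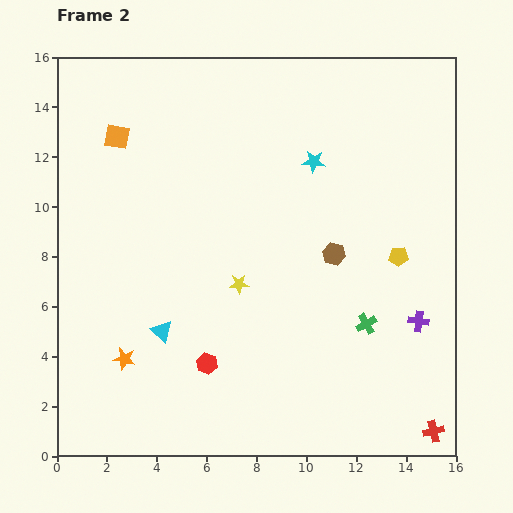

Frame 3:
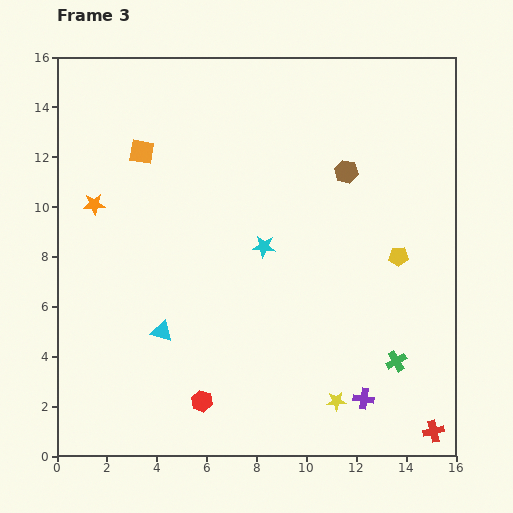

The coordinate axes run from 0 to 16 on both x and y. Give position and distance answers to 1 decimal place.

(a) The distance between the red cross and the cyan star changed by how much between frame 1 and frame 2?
-2.7

Distance in frame 1: 14.5. Distance in frame 2: 11.8.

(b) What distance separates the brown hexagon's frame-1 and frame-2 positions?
3.4

The brown hexagon moved from (10.6, 4.7) to (11.1, 8.1), a distance of √(0.5² + 3.4²) ≈ 3.4.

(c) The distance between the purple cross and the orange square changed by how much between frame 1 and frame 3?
+1.3

Distance in frame 1: 12.0. Distance in frame 3: 13.3.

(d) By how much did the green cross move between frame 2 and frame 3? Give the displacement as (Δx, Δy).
(1.2, -1.5)

The green cross was at (12.4, 5.3) in frame 2 and (13.6, 3.8) in frame 3.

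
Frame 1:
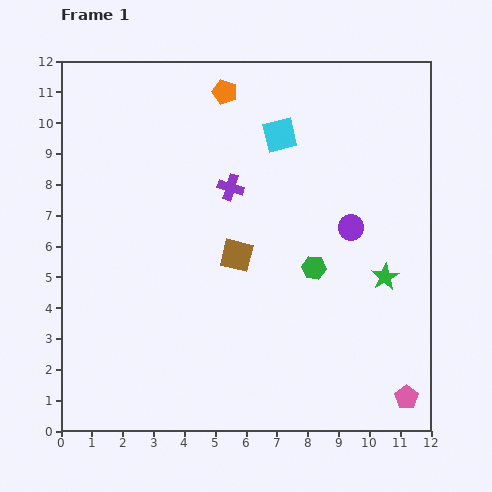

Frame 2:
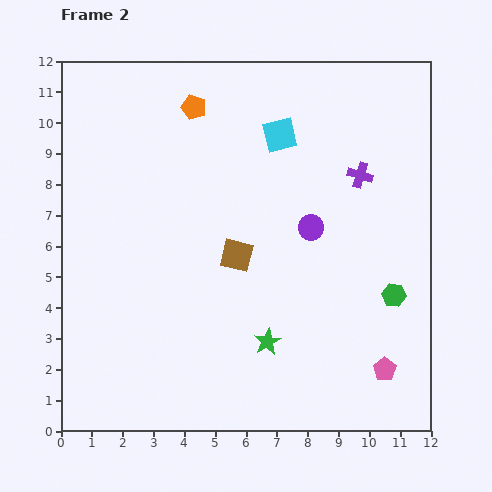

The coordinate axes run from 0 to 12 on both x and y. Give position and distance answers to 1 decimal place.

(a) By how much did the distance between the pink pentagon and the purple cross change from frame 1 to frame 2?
-2.5

Distance in frame 1: 8.9. Distance in frame 2: 6.4.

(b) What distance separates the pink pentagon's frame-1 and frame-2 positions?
1.1

The pink pentagon moved from (11.2, 1.1) to (10.5, 2.0), a distance of √(0.7² + 0.9²) ≈ 1.1.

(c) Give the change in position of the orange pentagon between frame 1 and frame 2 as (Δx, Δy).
(-1.0, -0.5)

The orange pentagon was at (5.3, 11.0) in frame 1 and (4.3, 10.5) in frame 2.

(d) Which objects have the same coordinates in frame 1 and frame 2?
the brown square, the cyan square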